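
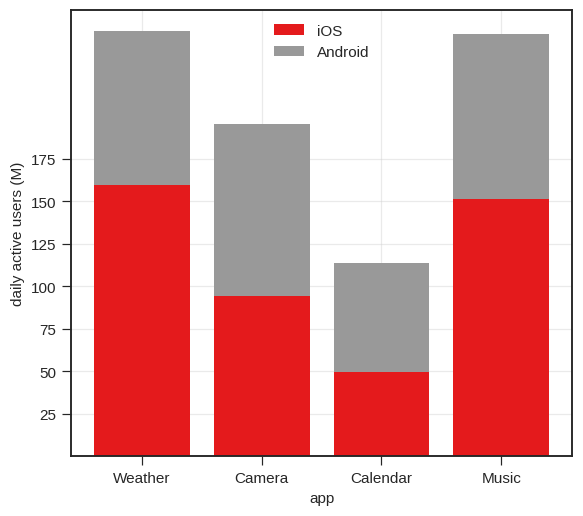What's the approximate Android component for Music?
≈ 100

Android top ≈ 250, bottom ≈ 150; segment ≈ 100.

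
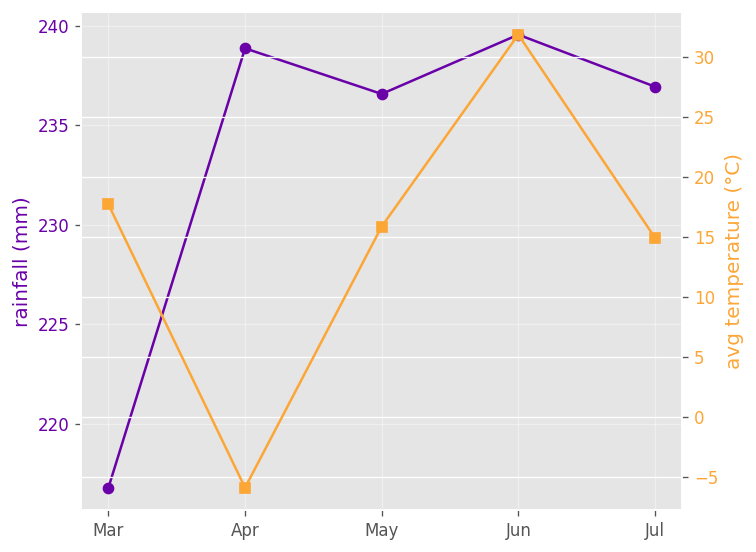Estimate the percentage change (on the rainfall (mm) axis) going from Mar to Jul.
Mar ≈ 216, Jul ≈ 236; (236 − 216) / 216 ≈ +9.3%.

≈ +9.3%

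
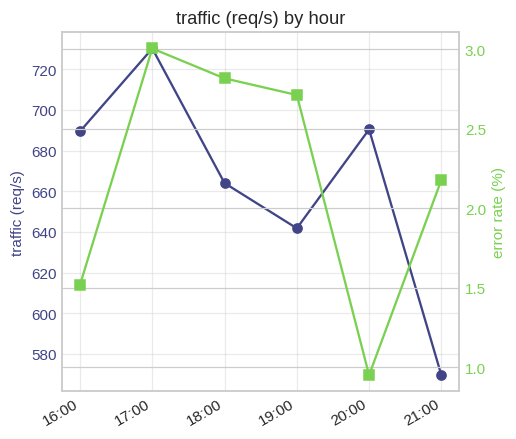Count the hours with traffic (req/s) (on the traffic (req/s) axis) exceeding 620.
Above 620: 16:00, 17:00, 18:00, 19:00, 20:00.

5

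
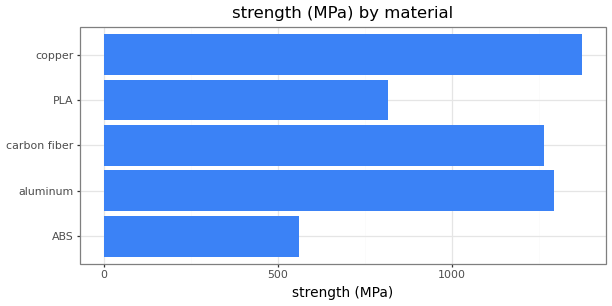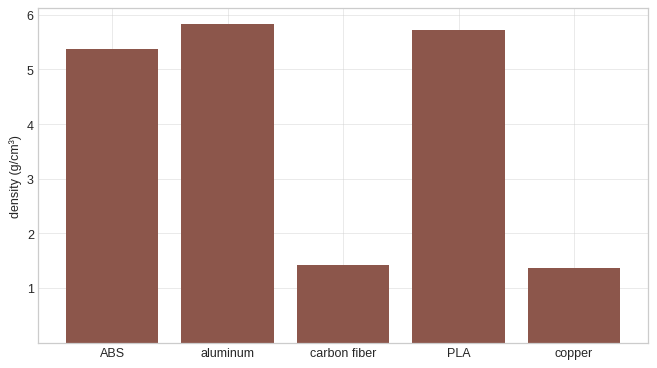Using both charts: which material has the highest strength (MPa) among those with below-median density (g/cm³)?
Chart 2 median density (g/cm³) ≈ 5; below-median materials: carbon fiber, copper. Among those, copper has the highest strength (MPa) (≈ 1400).

copper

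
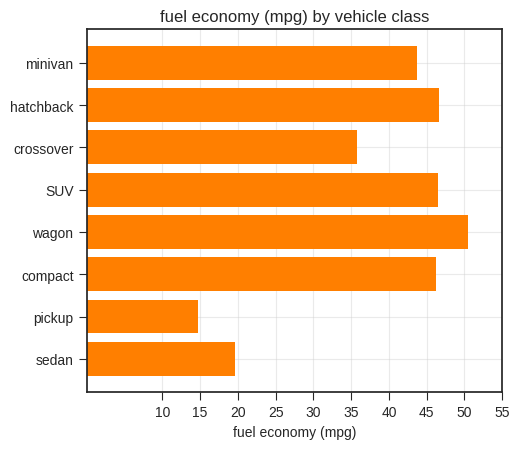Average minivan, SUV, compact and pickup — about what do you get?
≈ 38

(45 + 45 + 45 + 15) / 4 ≈ 38.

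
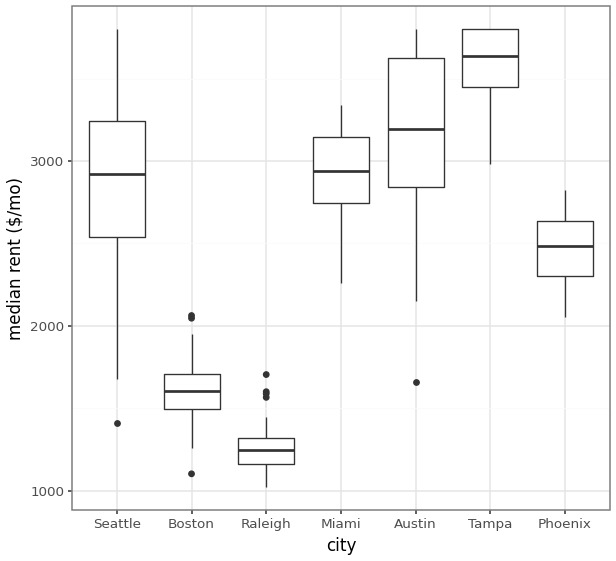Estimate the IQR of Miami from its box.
Q3 ≈ 3200, Q1 ≈ 2800; IQR ≈ 400.

≈ 400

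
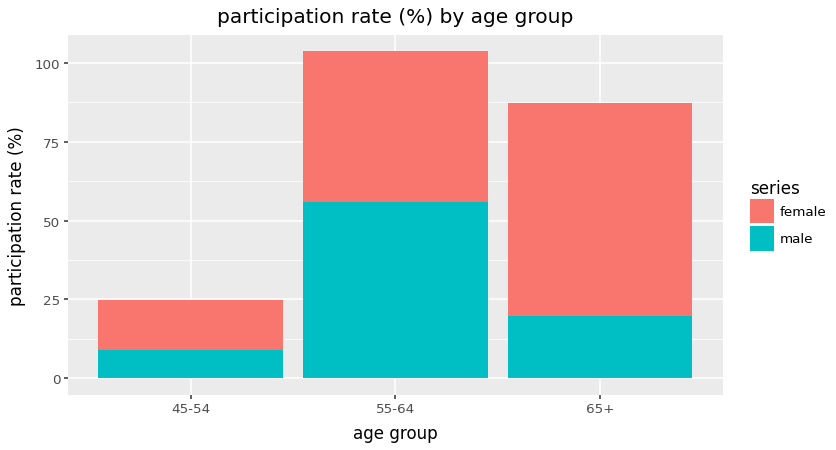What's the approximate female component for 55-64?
female top ≈ 100, bottom ≈ 60; segment ≈ 40.

≈ 40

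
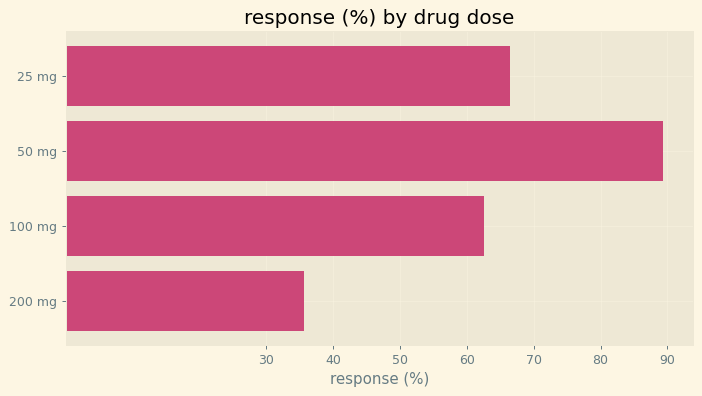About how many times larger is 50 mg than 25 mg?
50 mg ≈ 90, 25 mg ≈ 70; 90/70 ≈ 1.29.

≈ 1.29×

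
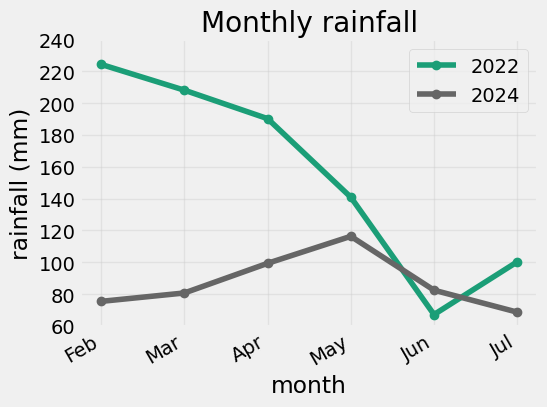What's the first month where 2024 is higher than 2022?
Jun

May: 2024 ≈ 120 vs 2022 ≈ 140 (not yet); Jun: 2024 ≈ 80 vs 2022 ≈ 60 (first crossover).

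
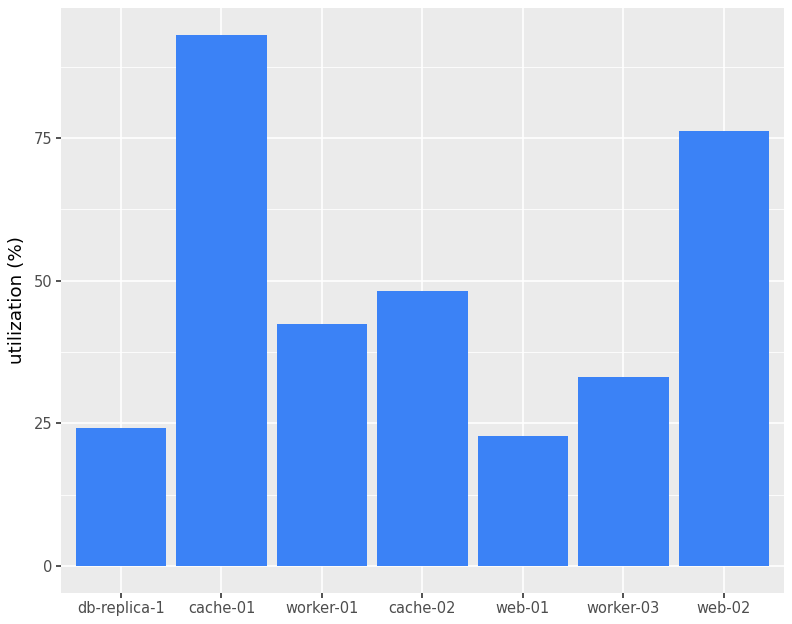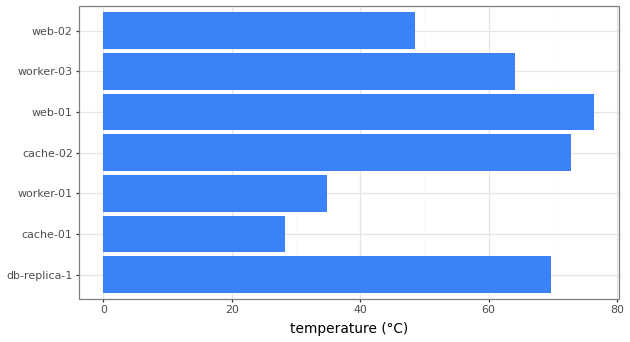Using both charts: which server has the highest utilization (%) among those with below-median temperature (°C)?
cache-01

Chart 2 median temperature (°C) ≈ 60; below-median servers: cache-01, worker-01, web-02. Among those, cache-01 has the highest utilization (%) (≈ 90).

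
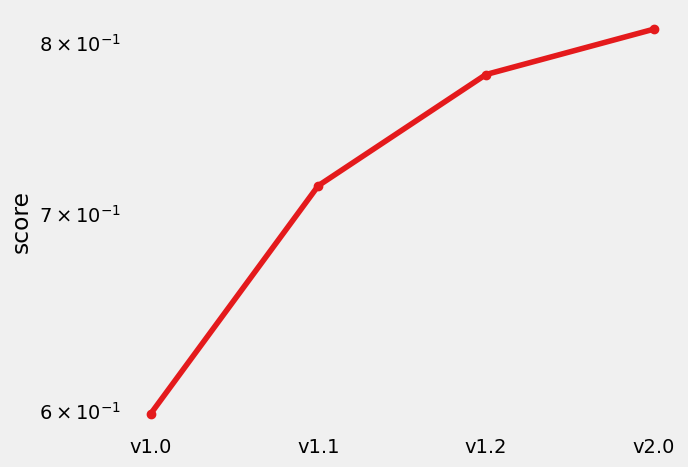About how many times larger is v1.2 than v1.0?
≈ 1.3×

v1.2 ≈ 0.78, v1.0 ≈ 0.60; 0.78/0.60 ≈ 1.3.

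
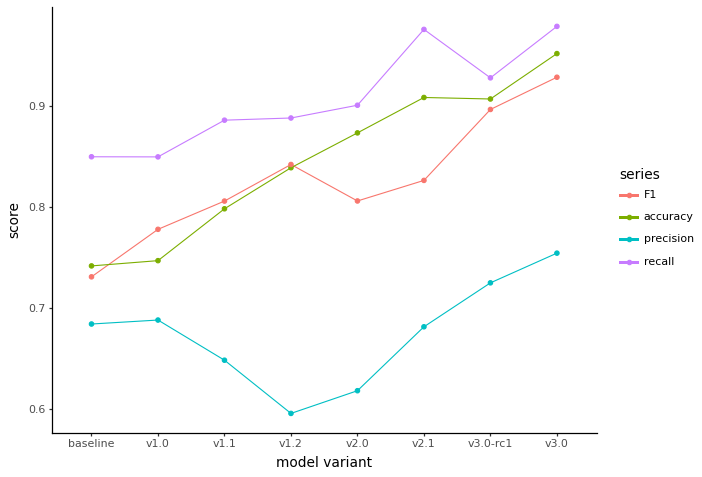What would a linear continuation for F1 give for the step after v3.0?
Last three: 0.85, 0.90, 0.95 → slope ≈ 0.05/step → next ≈ 1.

≈ 1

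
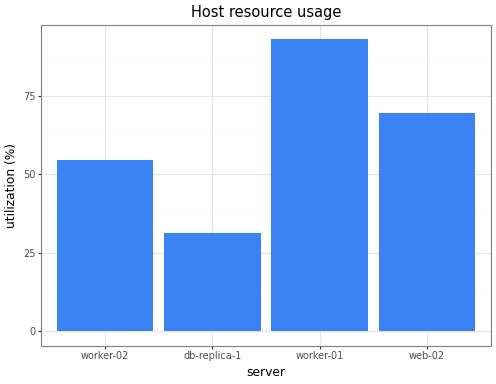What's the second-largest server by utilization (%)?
Top 3: worker-01 ≈ 90, web-02 ≈ 70, worker-02 ≈ 50.

web-02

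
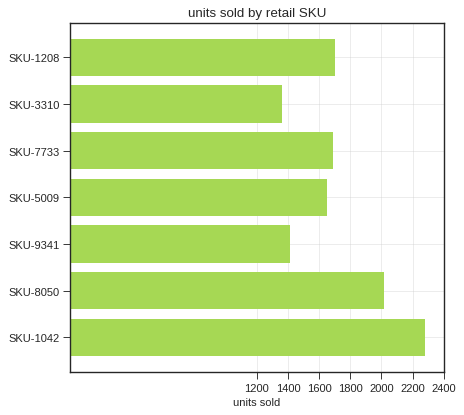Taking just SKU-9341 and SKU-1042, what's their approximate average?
≈ 1800

(1400 + 2200) / 2 ≈ 1800.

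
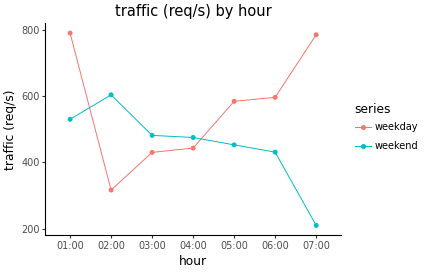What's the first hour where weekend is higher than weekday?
01:00: weekend ≈ 550 vs weekday ≈ 800 (not yet); 02:00: weekend ≈ 600 vs weekday ≈ 300 (first crossover).

02:00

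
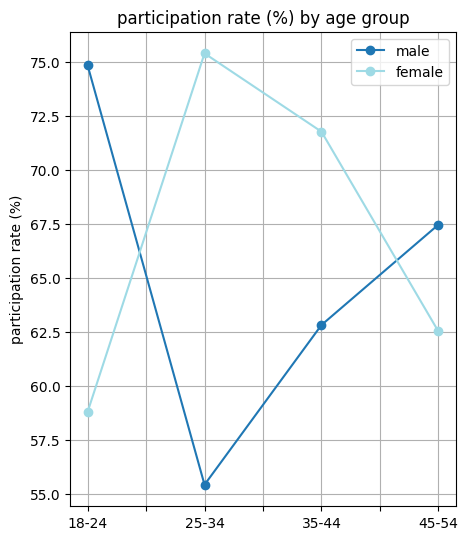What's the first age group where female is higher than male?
25-34

18-24: female ≈ 58 vs male ≈ 74 (not yet); 25-34: female ≈ 76 vs male ≈ 56 (first crossover).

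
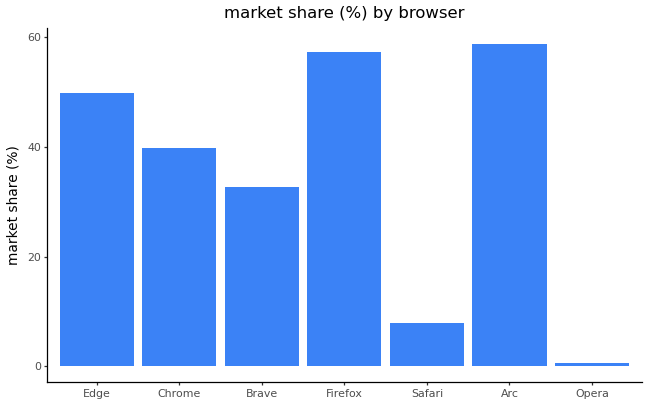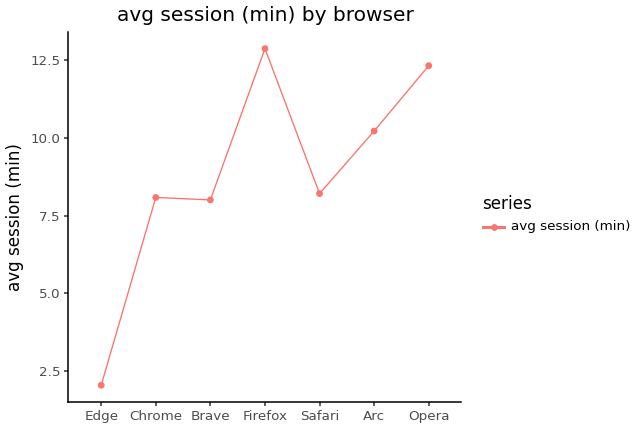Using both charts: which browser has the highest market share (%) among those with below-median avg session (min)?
Edge

Chart 2 median avg session (min) ≈ 8; below-median browsers: Edge, Chrome, Brave. Among those, Edge has the highest market share (%) (≈ 50).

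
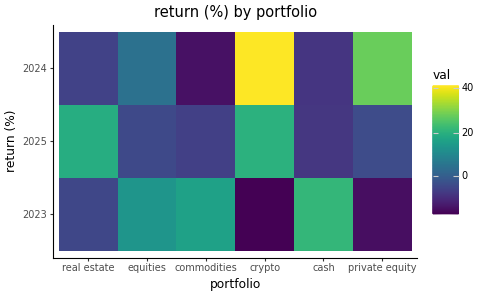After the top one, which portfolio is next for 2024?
private equity

Top 3 for 2024: crypto ≈ 40, private equity ≈ 30, equities ≈ 5.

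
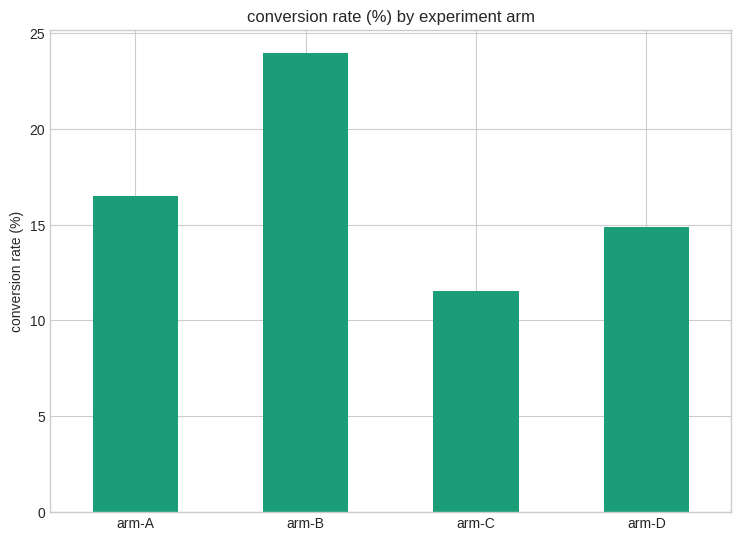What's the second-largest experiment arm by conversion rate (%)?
Top 3: arm-B ≈ 24, arm-A ≈ 16, arm-D ≈ 14.

arm-A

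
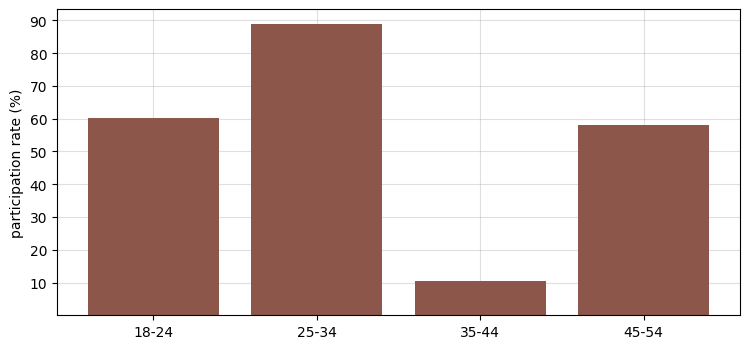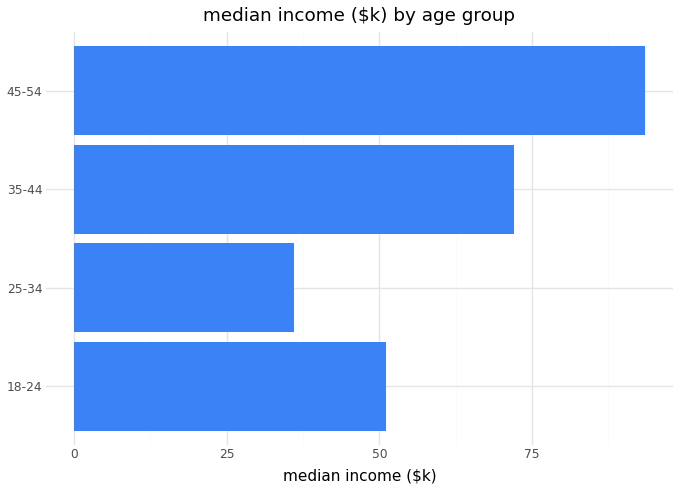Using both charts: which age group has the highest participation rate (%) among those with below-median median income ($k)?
25-34

Chart 2 median median income ($k) ≈ 60; below-median age groups: 18-24, 25-34. Among those, 25-34 has the highest participation rate (%) (≈ 90).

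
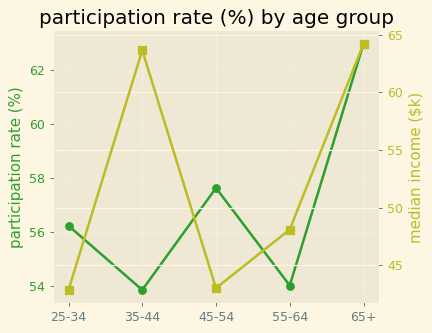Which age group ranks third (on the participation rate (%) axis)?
Top 4 (on the participation rate (%) axis): 65+ ≈ 63, 45-54 ≈ 58, 25-34 ≈ 56, 55-64 ≈ 54.

25-34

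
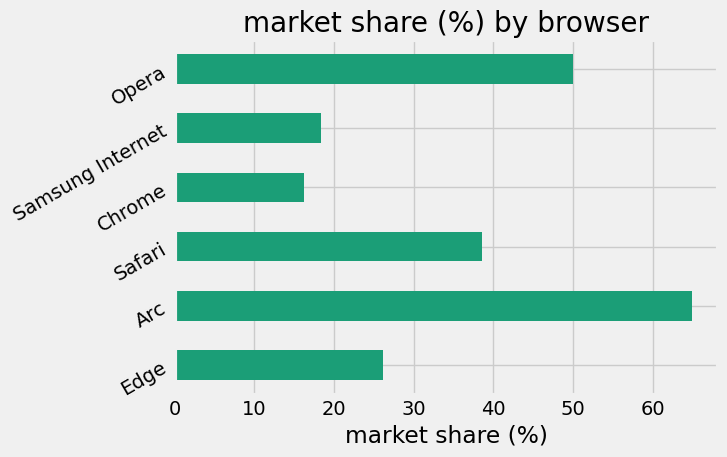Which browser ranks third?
Safari

Top 4: Arc ≈ 60, Opera ≈ 50, Safari ≈ 40, Edge ≈ 30.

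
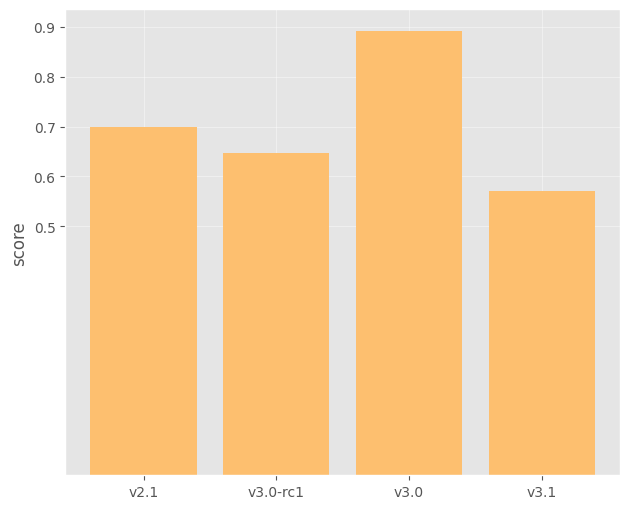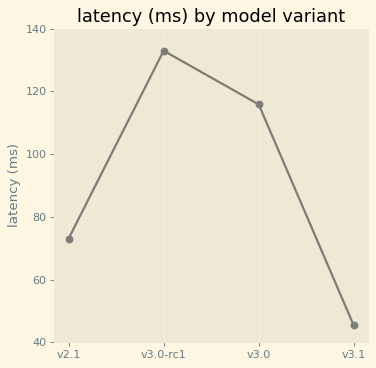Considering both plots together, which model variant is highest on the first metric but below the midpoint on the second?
Chart 2 median latency (ms) ≈ 100; below-median model variants: v2.1, v3.1. Among those, v2.1 has the highest score (≈ 0.7).

v2.1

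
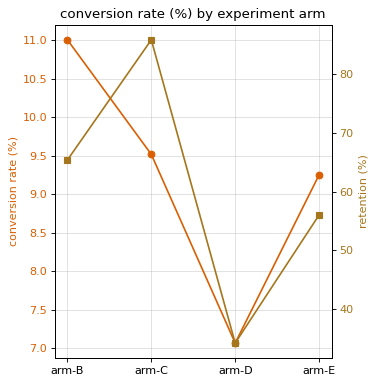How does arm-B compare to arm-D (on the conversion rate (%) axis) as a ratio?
arm-B ≈ 11.0, arm-D ≈ 7.0; 11.0/7.0 ≈ 1.57.

≈ 1.57×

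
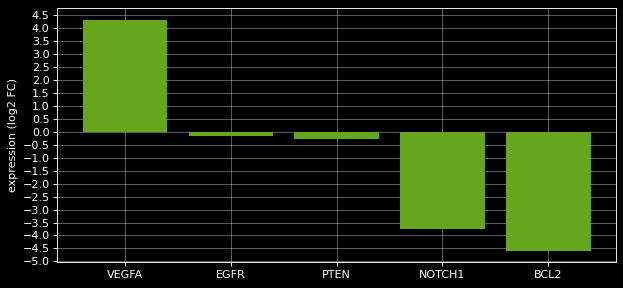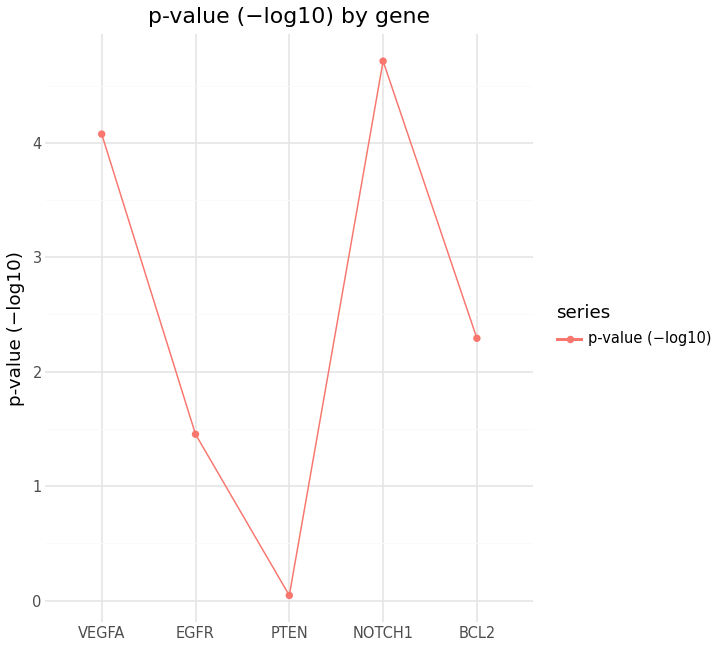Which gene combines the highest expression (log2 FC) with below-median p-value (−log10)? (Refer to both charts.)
Chart 2 median p-value (−log10) ≈ 2.5; below-median genes: EGFR, PTEN. Among those, EGFR has the highest expression (log2 FC) (≈ 0).

EGFR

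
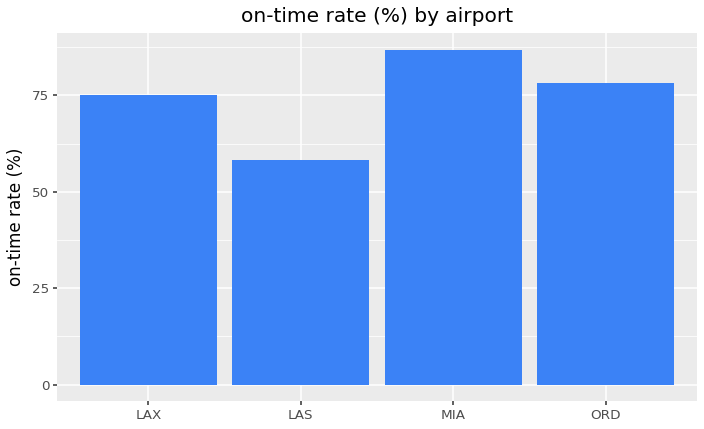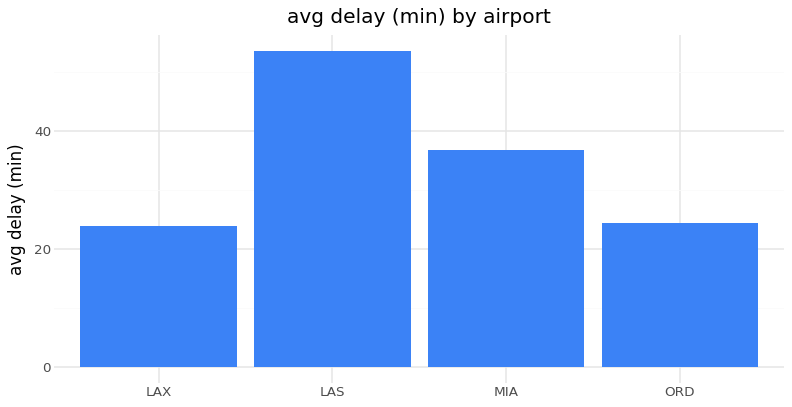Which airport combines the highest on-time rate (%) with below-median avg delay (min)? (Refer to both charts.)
Chart 2 median avg delay (min) ≈ 30; below-median airports: LAX, ORD. Among those, ORD has the highest on-time rate (%) (≈ 80).

ORD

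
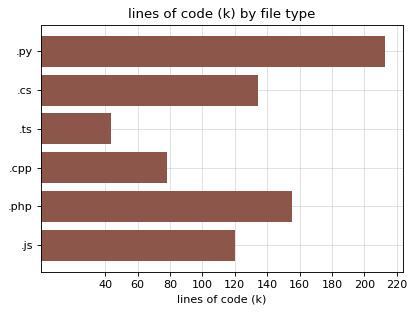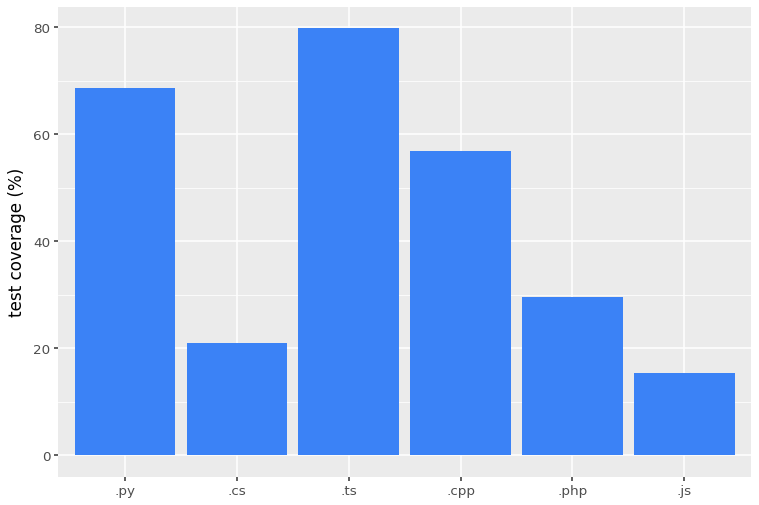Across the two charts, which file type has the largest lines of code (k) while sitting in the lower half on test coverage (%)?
Chart 2 median test coverage (%) ≈ 40; below-median file types: .cs, .php, .js. Among those, .php has the highest lines of code (k) (≈ 160).

.php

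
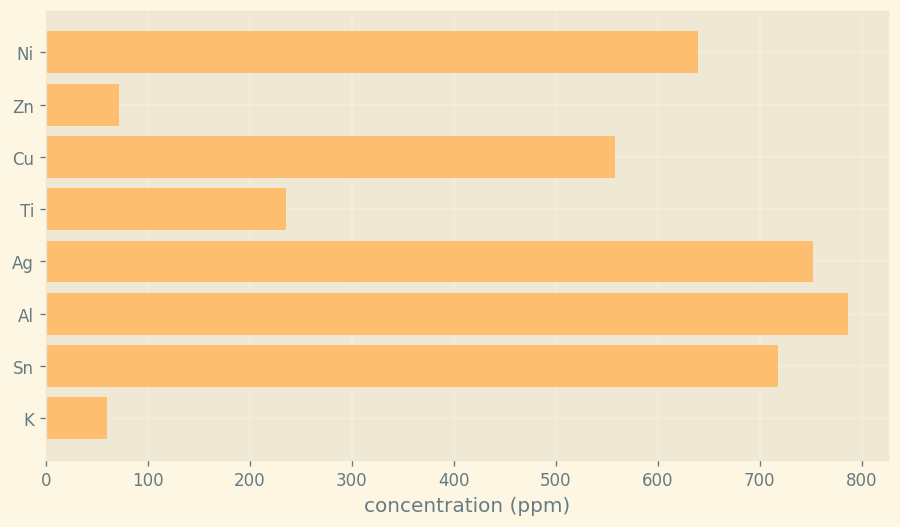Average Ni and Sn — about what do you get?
≈ 650

(600 + 700) / 2 ≈ 650.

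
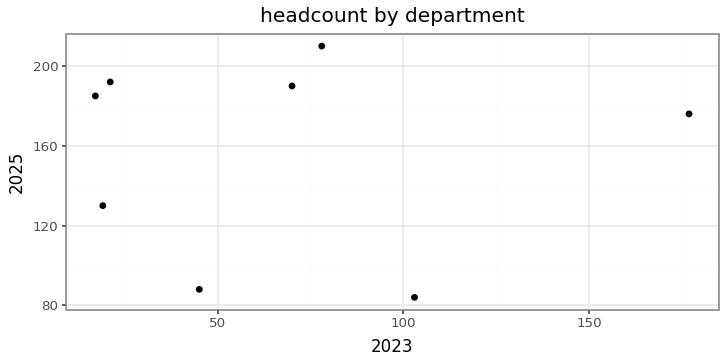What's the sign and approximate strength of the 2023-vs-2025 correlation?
Points are roughly uncorrelated; weak (|r| ≈ 0.0).

no clear correlation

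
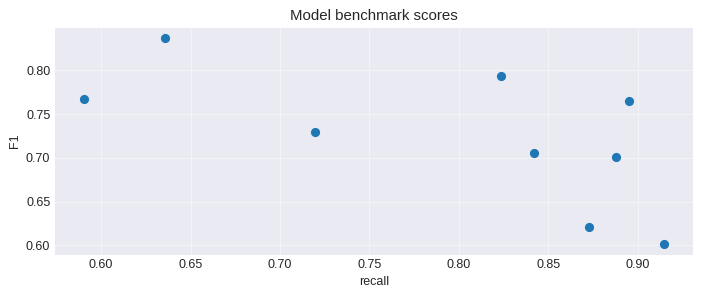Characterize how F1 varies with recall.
Points are negatively correlated; moderate (|r| ≈ 0.6).

negative, moderate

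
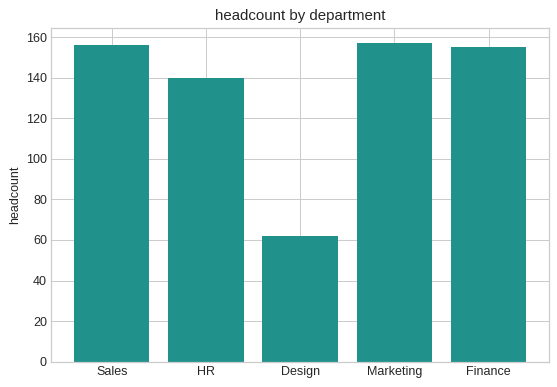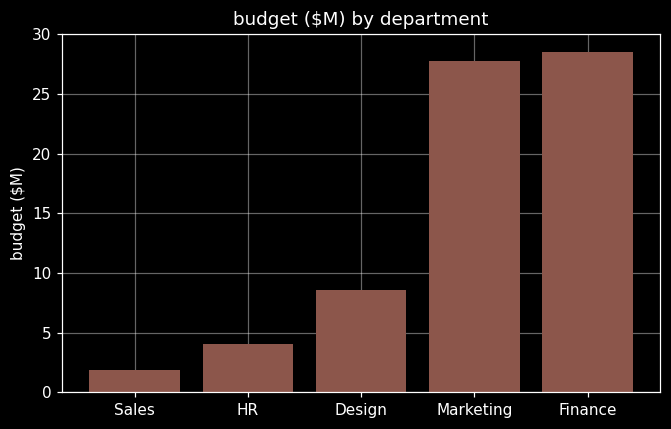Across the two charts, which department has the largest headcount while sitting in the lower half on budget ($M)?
Sales

Chart 2 median budget ($M) ≈ 10; below-median departments: Sales, HR. Among those, Sales has the highest headcount (≈ 160).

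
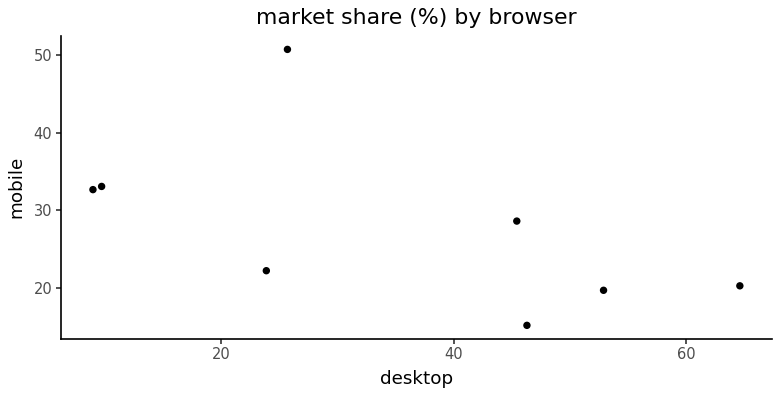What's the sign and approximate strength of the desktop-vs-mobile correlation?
Points are negatively correlated; moderate (|r| ≈ 0.6).

negative, moderate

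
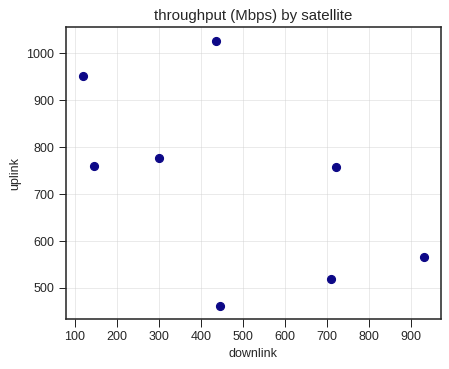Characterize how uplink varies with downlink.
Points are negatively correlated; moderate (|r| ≈ 0.5).

negative, moderate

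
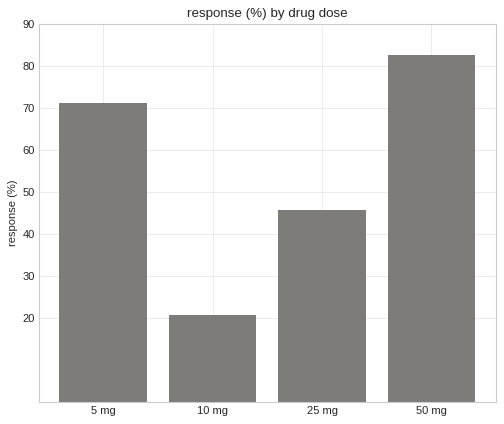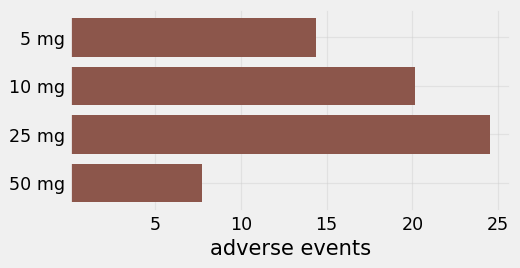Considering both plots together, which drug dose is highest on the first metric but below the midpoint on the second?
Chart 2 median adverse events ≈ 15; below-median drug doses: 5 mg, 50 mg. Among those, 50 mg has the highest response (%) (≈ 80).

50 mg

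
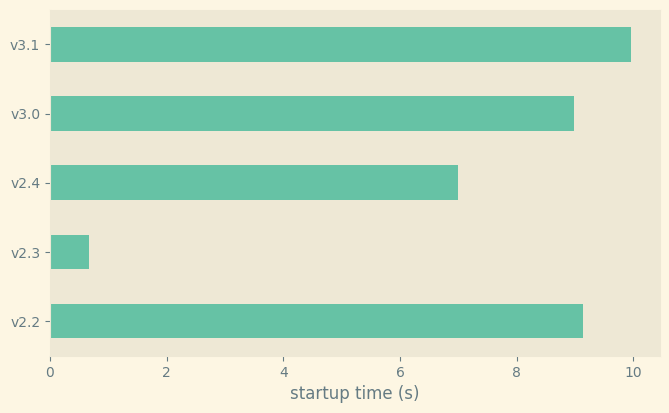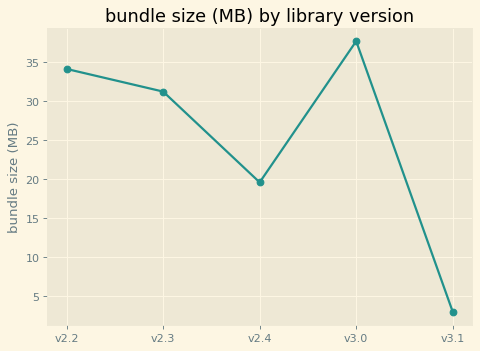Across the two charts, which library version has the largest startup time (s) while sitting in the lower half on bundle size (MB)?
Chart 2 median bundle size (MB) ≈ 30; below-median library versions: v2.4, v3.1. Among those, v3.1 has the highest startup time (s) (≈ 10).

v3.1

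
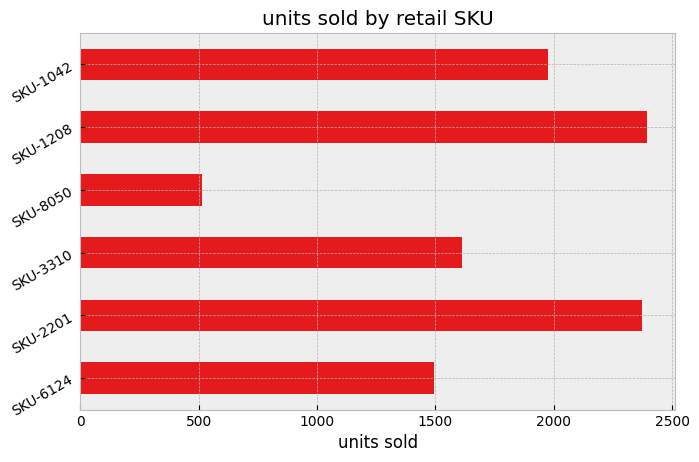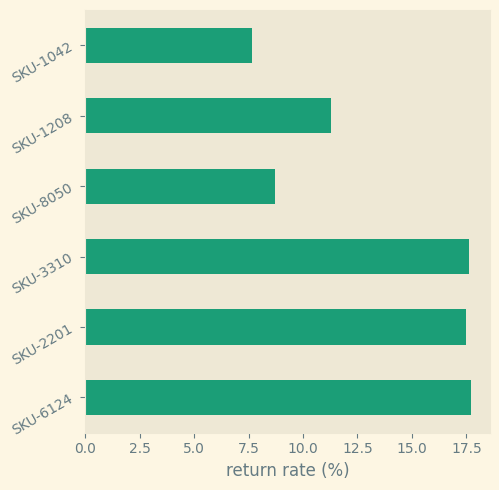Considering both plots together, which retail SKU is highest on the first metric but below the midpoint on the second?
Chart 2 median return rate (%) ≈ 14; below-median retail SKUs: SKU-8050, SKU-1208, SKU-1042. Among those, SKU-1208 has the highest units sold (≈ 2500).

SKU-1208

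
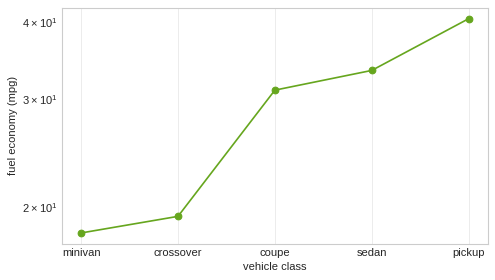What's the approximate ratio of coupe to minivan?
coupe ≈ 30, minivan ≈ 18; 30/18 ≈ 1.67.

≈ 1.67×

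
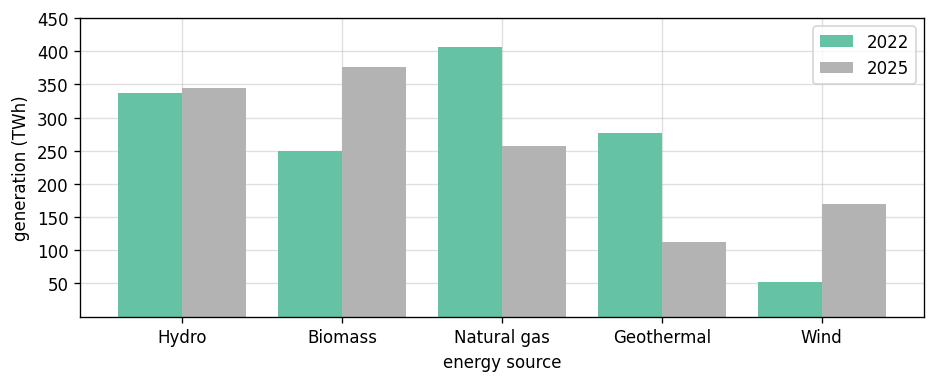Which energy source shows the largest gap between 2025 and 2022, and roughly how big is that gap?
Geothermal: 2025 ≈ 100, 2022 ≈ 300 → gap ≈ 200. Next-largest (Natural gas) is only ≈ 150.

Geothermal, ≈ 200 TWh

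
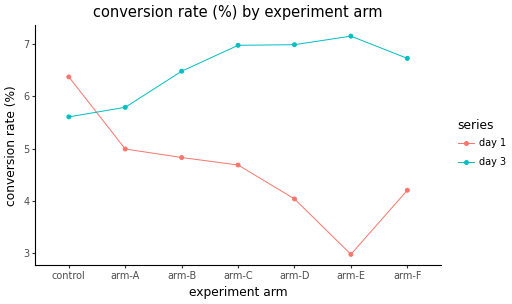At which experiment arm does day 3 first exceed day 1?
control: day 3 ≈ 5.5 vs day 1 ≈ 6.5 (not yet); arm-A: day 3 ≈ 6.0 vs day 1 ≈ 5.0 (first crossover).

arm-A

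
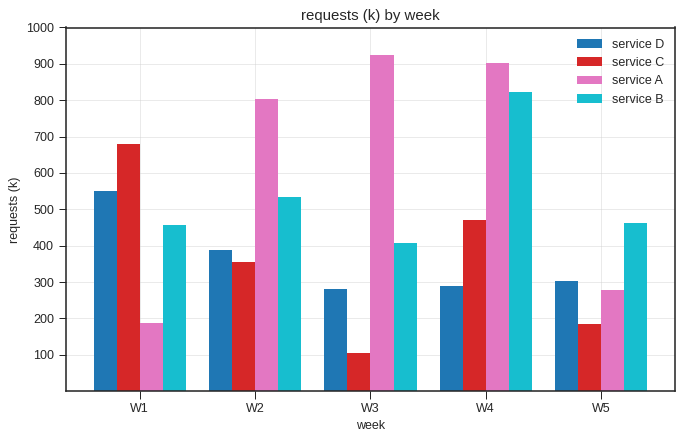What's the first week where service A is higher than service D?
W2

W1: service A ≈ 200 vs service D ≈ 600 (not yet); W2: service A ≈ 800 vs service D ≈ 400 (first crossover).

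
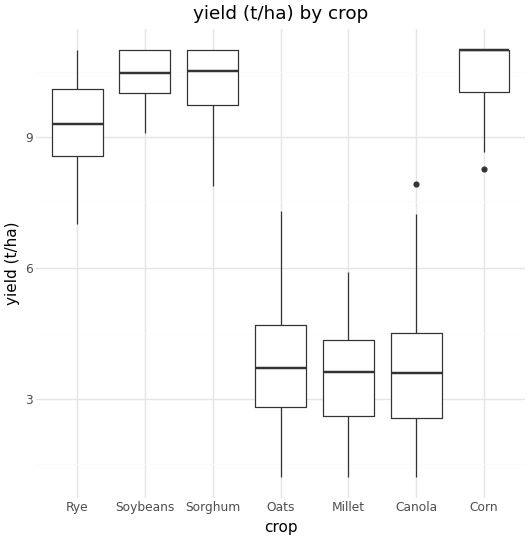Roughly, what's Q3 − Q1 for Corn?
≈ 1

Q3 ≈ 11, Q1 ≈ 10; IQR ≈ 1.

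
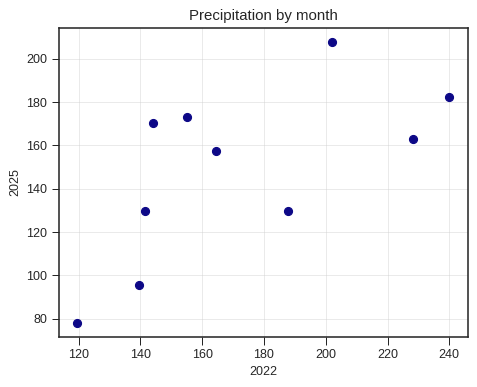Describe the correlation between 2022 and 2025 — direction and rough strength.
positive, moderate

Points are positively correlated; moderate (|r| ≈ 0.6).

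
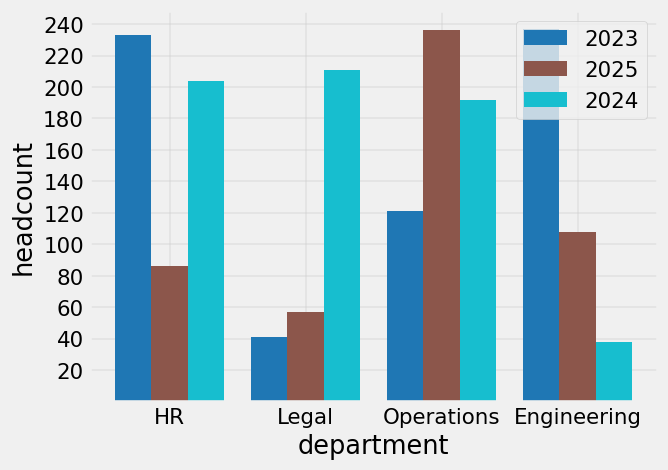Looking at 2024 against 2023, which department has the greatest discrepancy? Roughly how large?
Engineering, ≈ 200

Engineering: 2024 ≈ 40, 2023 ≈ 240 → gap ≈ 200. Next-largest (Legal) is only ≈ 180.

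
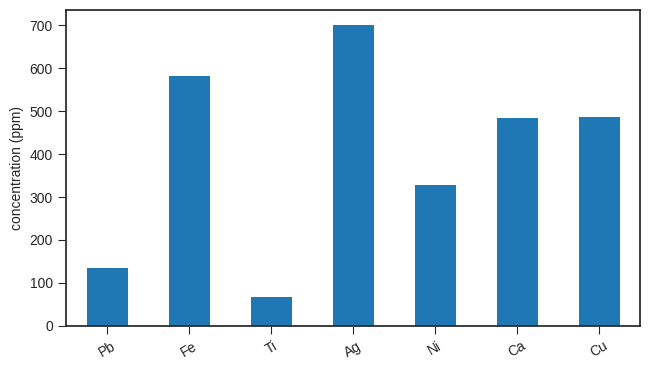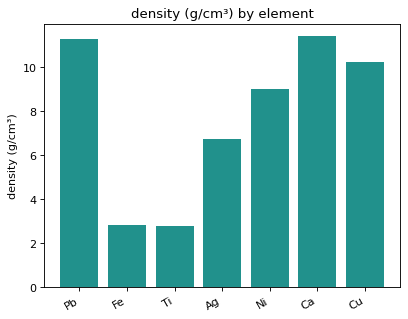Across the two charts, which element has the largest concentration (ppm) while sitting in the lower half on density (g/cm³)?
Ag

Chart 2 median density (g/cm³) ≈ 8; below-median elements: Fe, Ti, Ag. Among those, Ag has the highest concentration (ppm) (≈ 700).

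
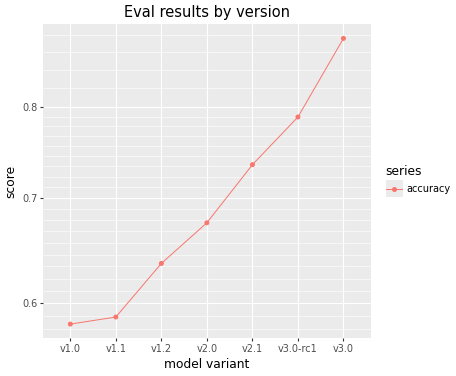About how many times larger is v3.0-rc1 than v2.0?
v3.0-rc1 ≈ 0.80, v2.0 ≈ 0.70; 0.80/0.70 ≈ 1.14.

≈ 1.14×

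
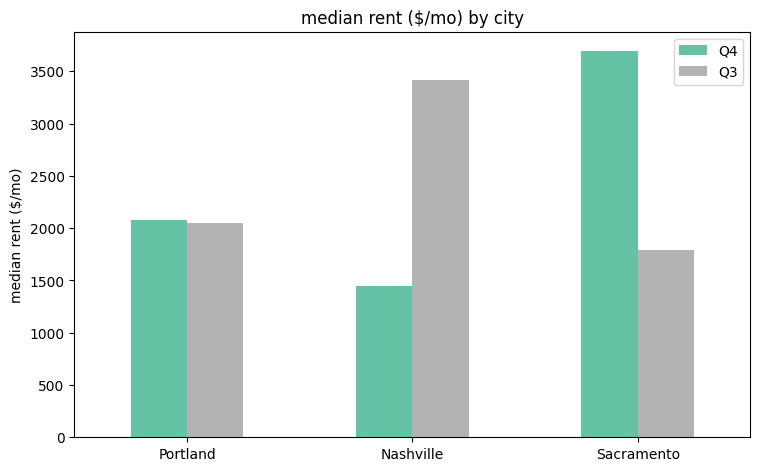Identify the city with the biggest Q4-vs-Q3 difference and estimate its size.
Nashville, ≈ 2000 $/mo

Nashville: Q4 ≈ 1500, Q3 ≈ 3500 → gap ≈ 2000. Next-largest (Sacramento) is only ≈ 1500.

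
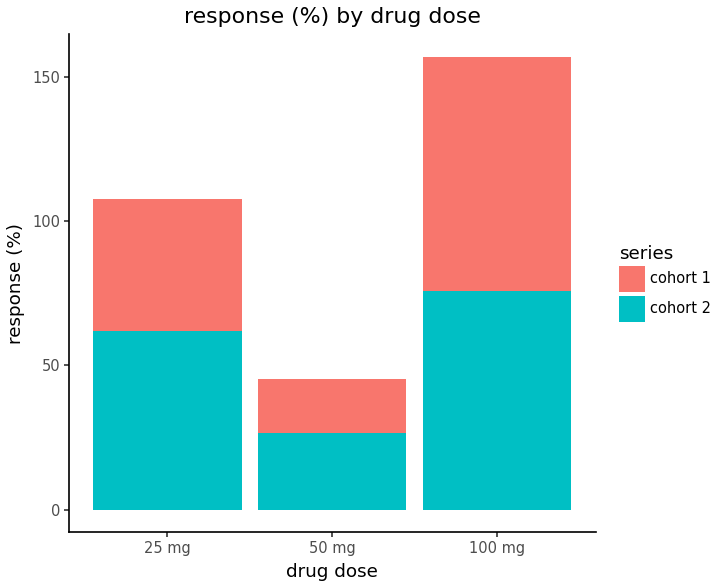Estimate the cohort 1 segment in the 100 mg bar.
cohort 1 top ≈ 160, bottom ≈ 80; segment ≈ 80.

≈ 80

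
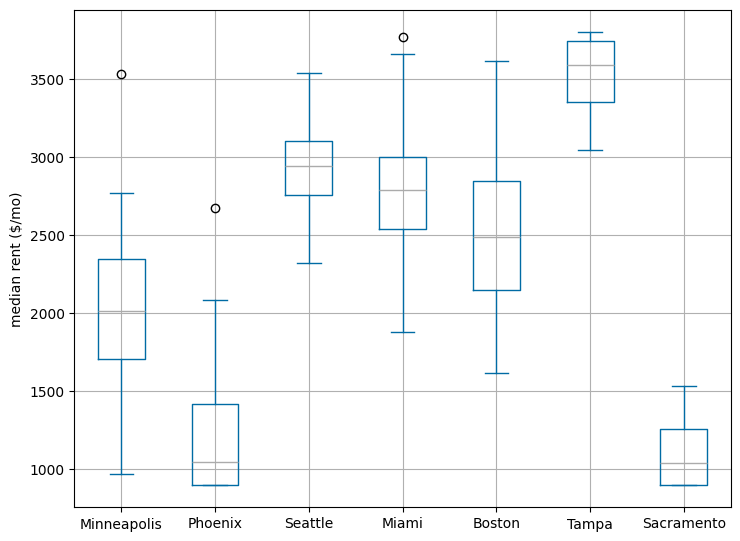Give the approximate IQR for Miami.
≈ 500

Q3 ≈ 3000, Q1 ≈ 2500; IQR ≈ 500.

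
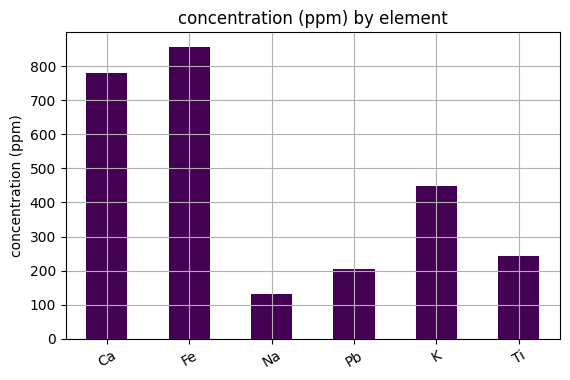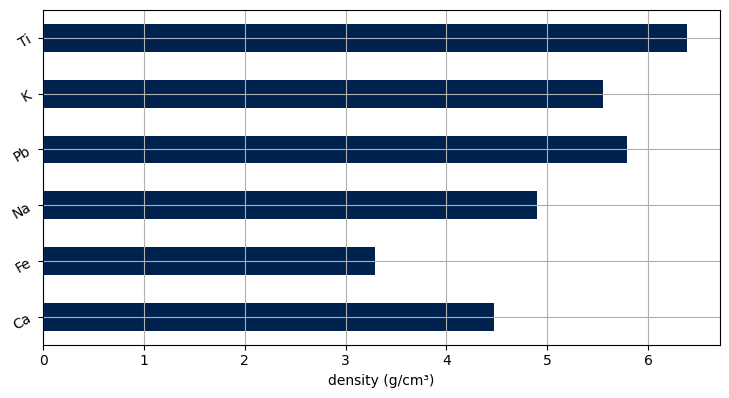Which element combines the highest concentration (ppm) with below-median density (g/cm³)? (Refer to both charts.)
Fe

Chart 2 median density (g/cm³) ≈ 5; below-median elements: Ca, Fe, Na. Among those, Fe has the highest concentration (ppm) (≈ 900).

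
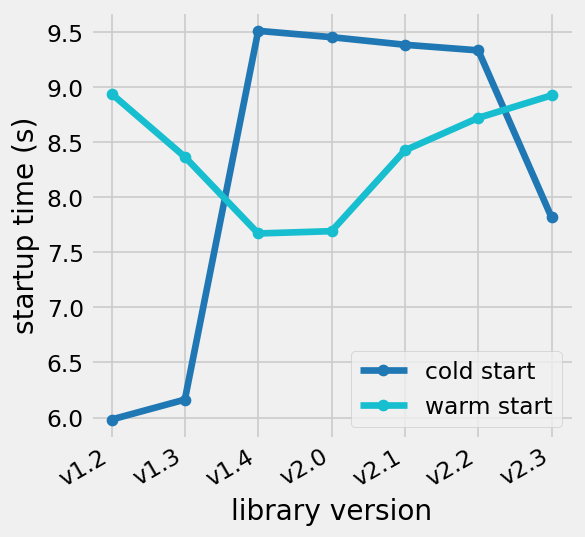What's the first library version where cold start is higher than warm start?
v1.4

v1.3: cold start ≈ 6.0 vs warm start ≈ 8.5 (not yet); v1.4: cold start ≈ 9.5 vs warm start ≈ 7.5 (first crossover).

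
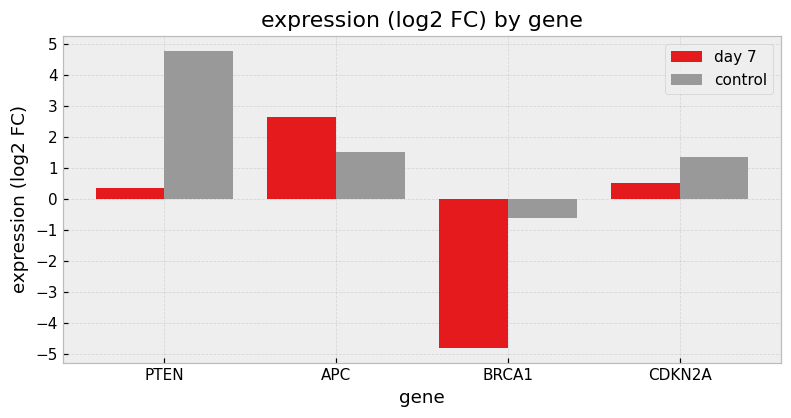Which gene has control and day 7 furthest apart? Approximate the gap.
PTEN, ≈ 5 log2 FC

PTEN: control ≈ 5, day 7 ≈ 0 → gap ≈ 5. Next-largest (BRCA1) is only ≈ 4.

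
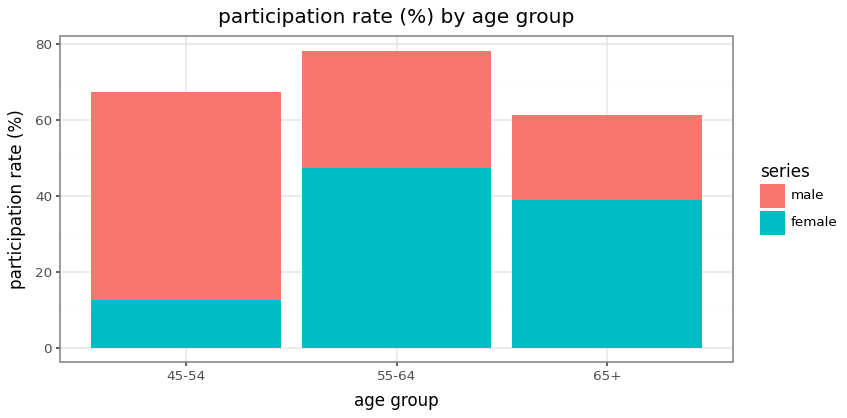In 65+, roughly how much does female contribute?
≈ 40

female top ≈ 40, bottom ≈ 0; segment ≈ 40.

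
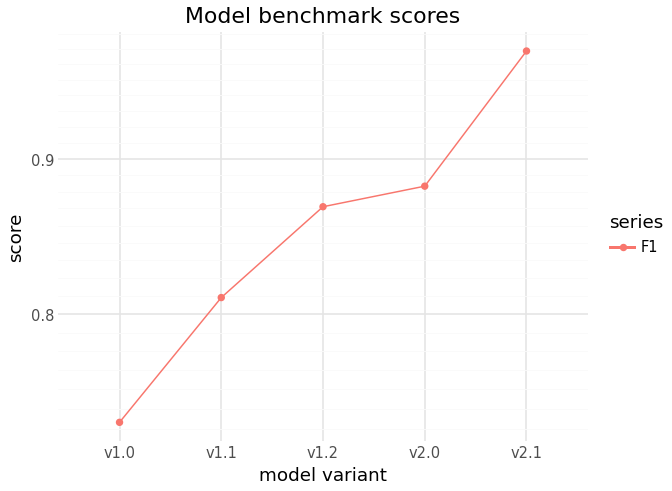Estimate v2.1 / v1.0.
≈ 1.32×

v2.1 ≈ 0.98, v1.0 ≈ 0.74; 0.98/0.74 ≈ 1.32.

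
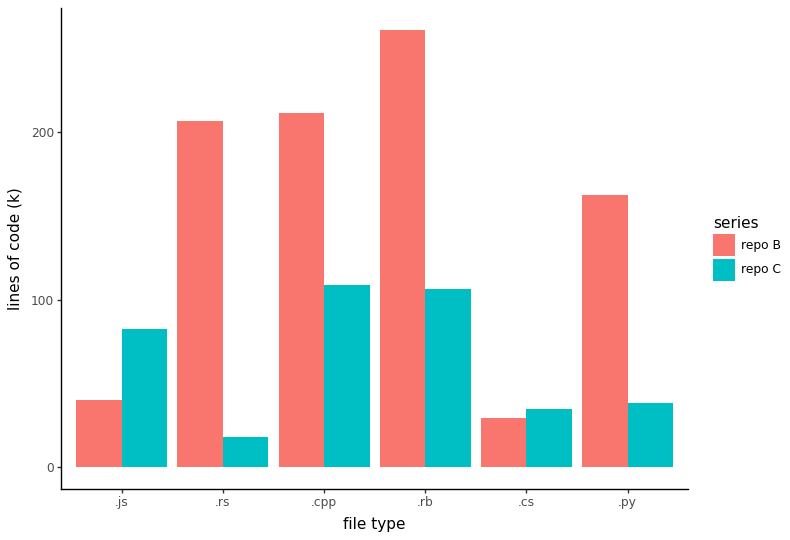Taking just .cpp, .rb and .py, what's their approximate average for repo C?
≈ 83

(100 + 100 + 50) / 3 ≈ 83.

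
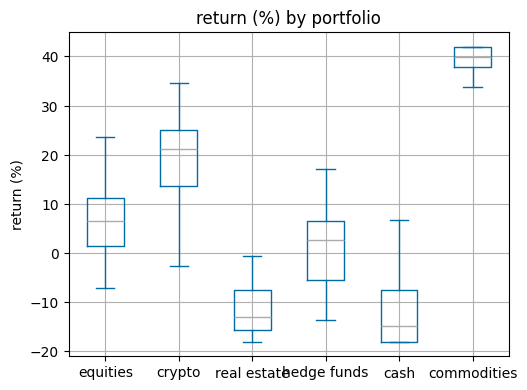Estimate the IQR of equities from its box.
Q3 ≈ 10, Q1 ≈ 0; IQR ≈ 10.

≈ 10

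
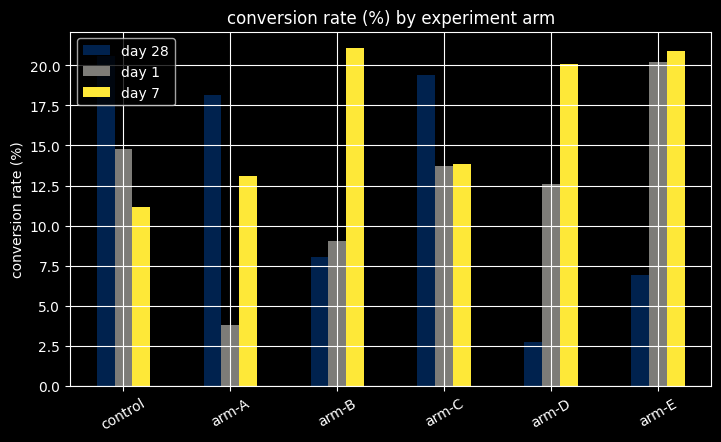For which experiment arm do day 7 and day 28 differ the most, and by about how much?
arm-D: day 7 ≈ 20, day 28 ≈ 2 → gap ≈ 18. Next-largest (arm-E) is only ≈ 14.

arm-D, ≈ 18 %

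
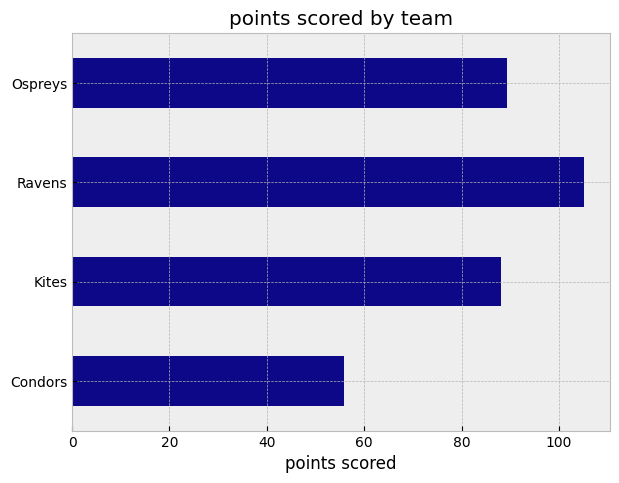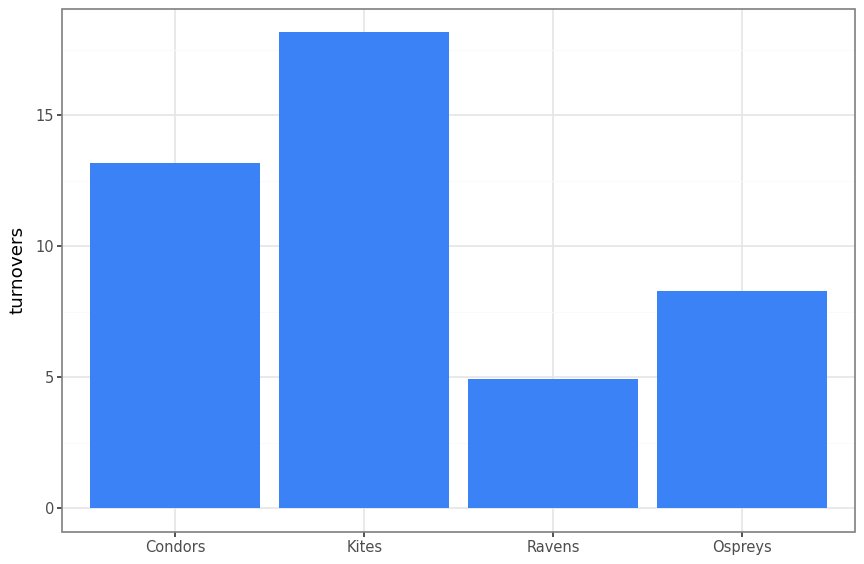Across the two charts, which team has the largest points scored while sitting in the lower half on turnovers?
Chart 2 median turnovers ≈ 10; below-median teams: Ravens, Ospreys. Among those, Ravens has the highest points scored (≈ 110).

Ravens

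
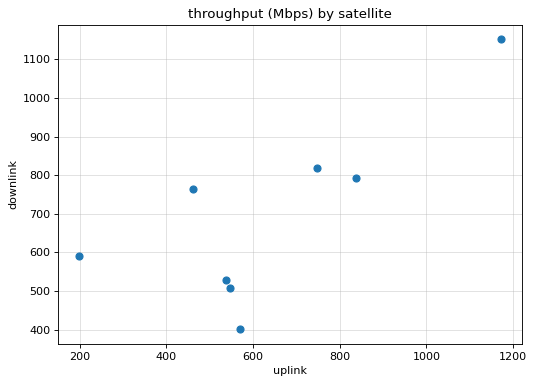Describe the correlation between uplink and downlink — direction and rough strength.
Points are positively correlated; strong (|r| ≈ 0.8).

positive, strong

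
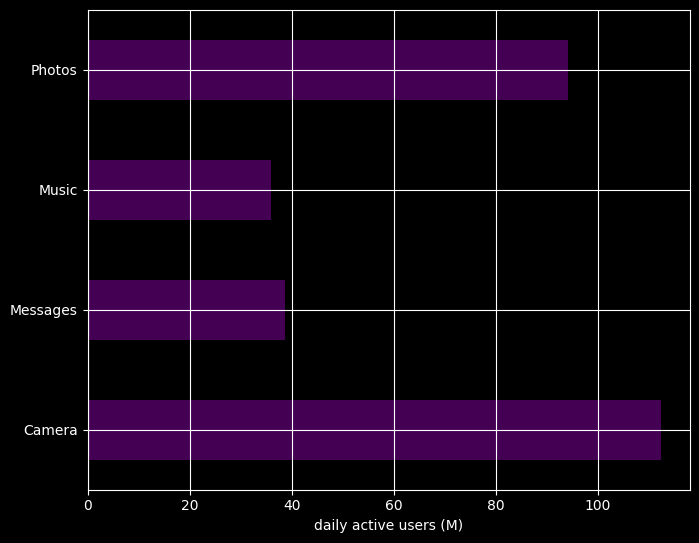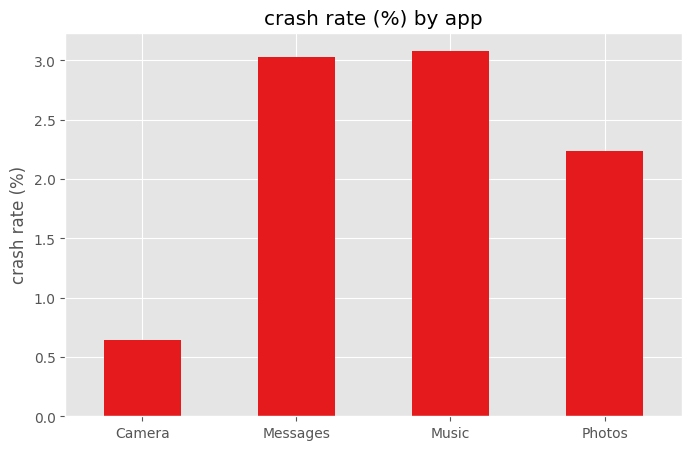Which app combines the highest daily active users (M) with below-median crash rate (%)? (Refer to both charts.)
Chart 2 median crash rate (%) ≈ 2.5; below-median apps: Camera, Photos. Among those, Camera has the highest daily active users (M) (≈ 120).

Camera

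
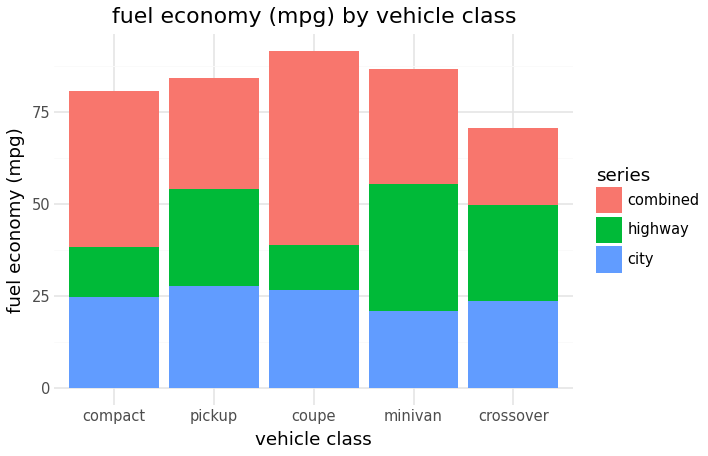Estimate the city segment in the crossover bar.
≈ 20

city top ≈ 20, bottom ≈ 0; segment ≈ 20.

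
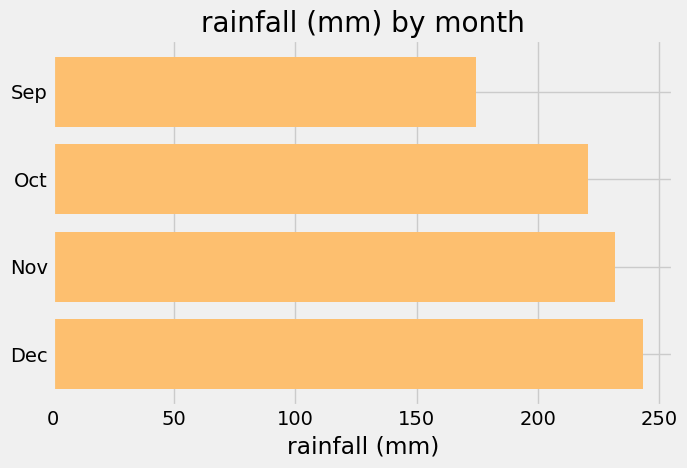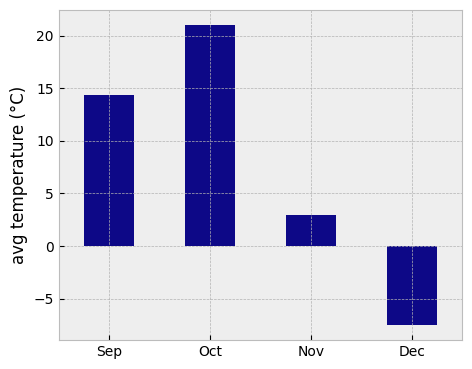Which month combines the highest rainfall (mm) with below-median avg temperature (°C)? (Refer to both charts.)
Chart 2 median avg temperature (°C) ≈ 8; below-median months: Nov, Dec. Among those, Dec has the highest rainfall (mm) (≈ 250).

Dec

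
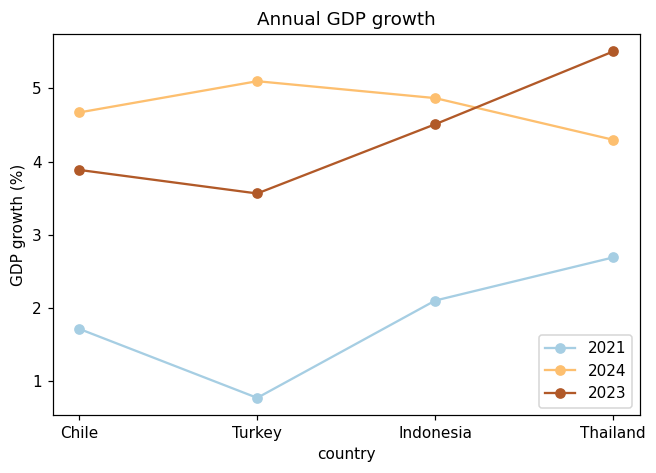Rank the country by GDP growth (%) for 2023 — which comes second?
Indonesia

Top 3 for 2023: Thailand ≈ 5.5, Indonesia ≈ 4.5, Chile ≈ 4.0.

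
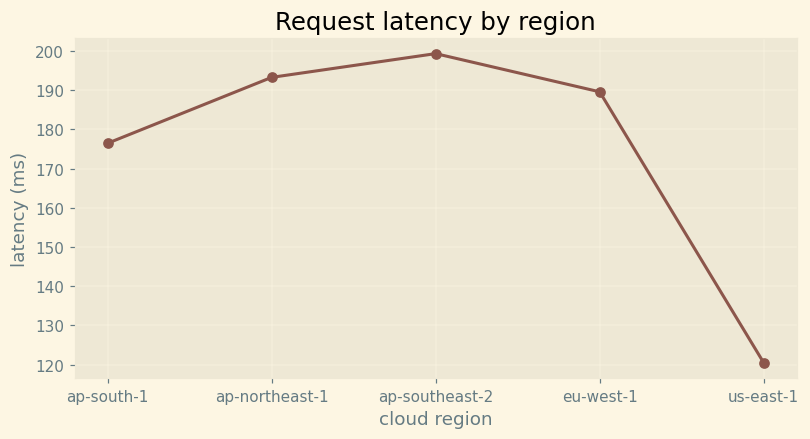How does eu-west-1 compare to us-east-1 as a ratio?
≈ 1.58×

eu-west-1 ≈ 190, us-east-1 ≈ 120; 190/120 ≈ 1.58.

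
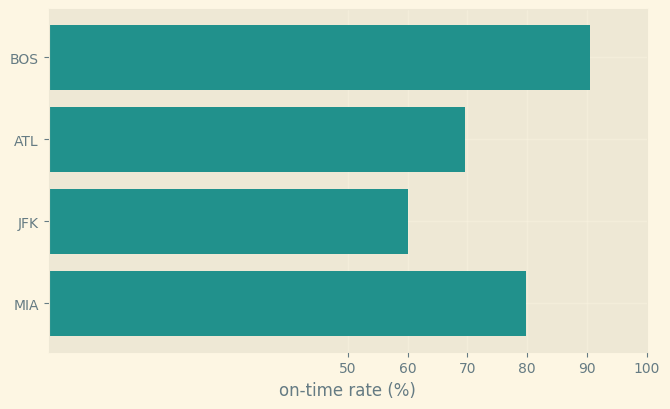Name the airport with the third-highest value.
Top 4: BOS ≈ 90, MIA ≈ 80, ATL ≈ 70, JFK ≈ 60.

ATL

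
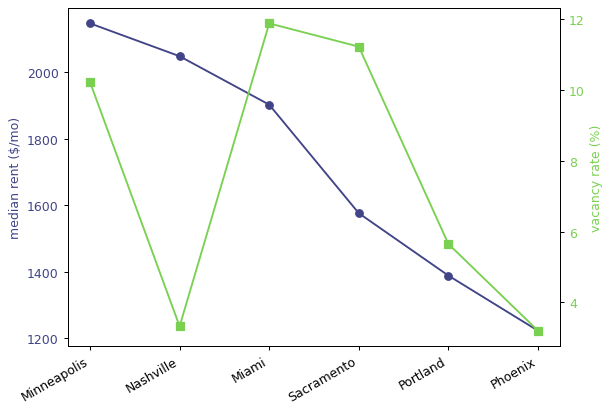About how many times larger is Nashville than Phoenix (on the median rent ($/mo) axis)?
Nashville ≈ 2000, Phoenix ≈ 1200; 2000/1200 ≈ 1.67.

≈ 1.67×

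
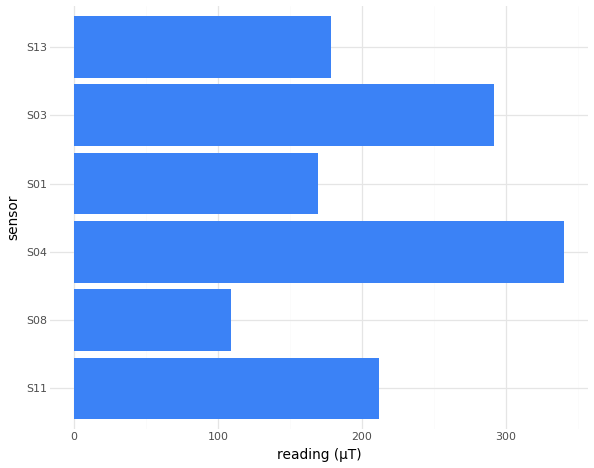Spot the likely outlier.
S04 ≈ 350; the rest sit between ≈ 100 and ≈ 300.

S04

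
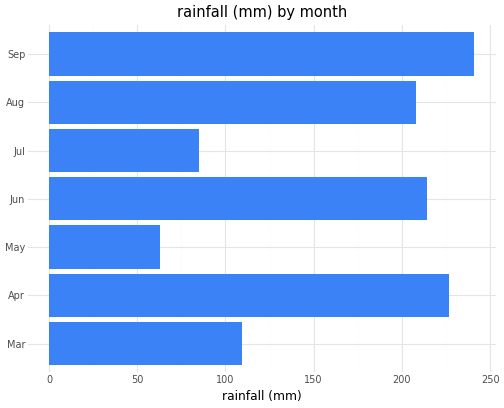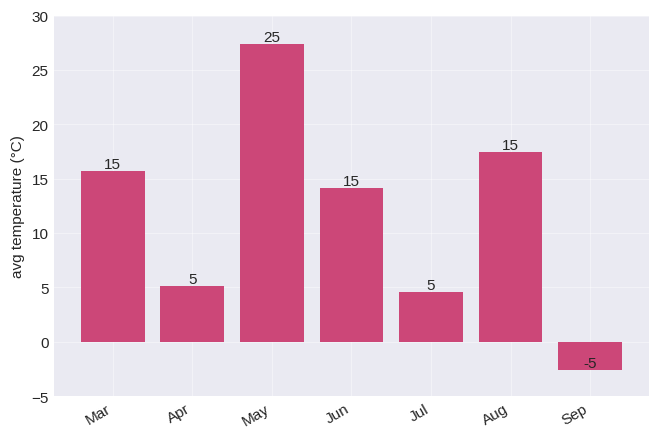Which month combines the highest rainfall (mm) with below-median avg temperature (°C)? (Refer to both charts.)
Chart 2 median avg temperature (°C) ≈ 15; below-median months: Apr, Jul, Sep. Among those, Sep has the highest rainfall (mm) (≈ 250).

Sep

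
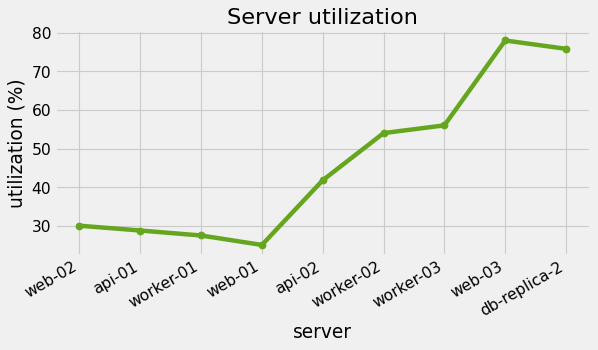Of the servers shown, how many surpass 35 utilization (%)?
5

Above 35: api-02, worker-02, worker-03, web-03, db-replica-2.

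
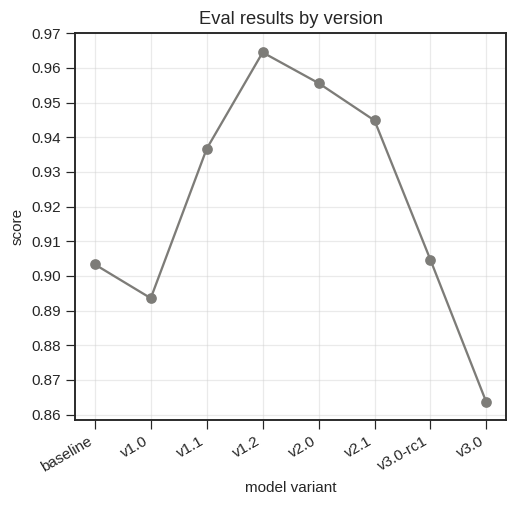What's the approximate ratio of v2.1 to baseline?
≈ 1.04×

v2.1 ≈ 0.94, baseline ≈ 0.90; 0.94/0.90 ≈ 1.04.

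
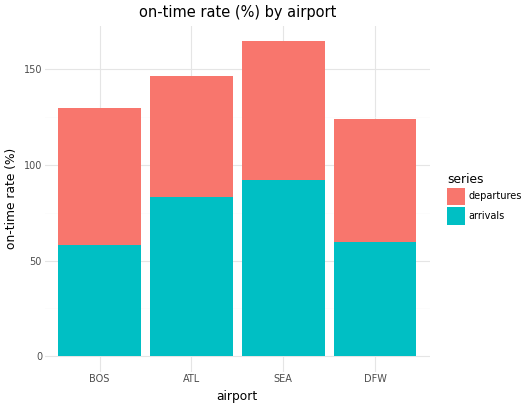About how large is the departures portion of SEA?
≈ 60

departures top ≈ 160, bottom ≈ 100; segment ≈ 60.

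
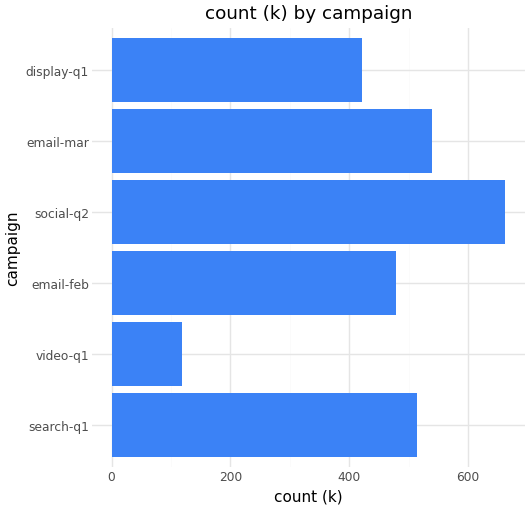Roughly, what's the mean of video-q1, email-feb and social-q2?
≈ 433

(100 + 500 + 700) / 3 ≈ 433.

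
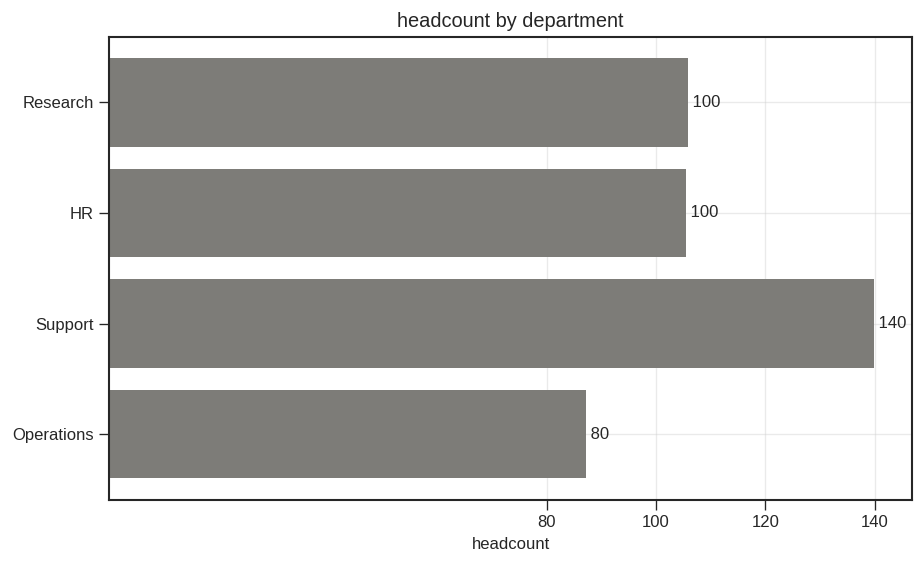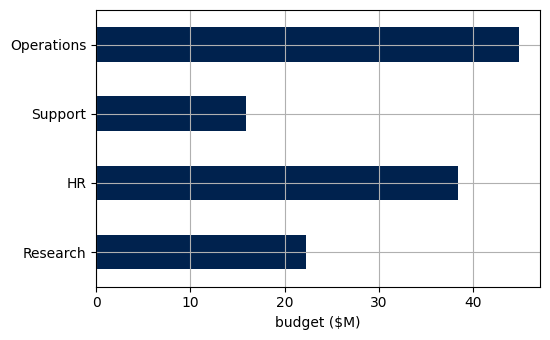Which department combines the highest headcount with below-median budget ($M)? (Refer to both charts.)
Support

Chart 2 median budget ($M) ≈ 30; below-median departments: Research, Support. Among those, Support has the highest headcount (≈ 140).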